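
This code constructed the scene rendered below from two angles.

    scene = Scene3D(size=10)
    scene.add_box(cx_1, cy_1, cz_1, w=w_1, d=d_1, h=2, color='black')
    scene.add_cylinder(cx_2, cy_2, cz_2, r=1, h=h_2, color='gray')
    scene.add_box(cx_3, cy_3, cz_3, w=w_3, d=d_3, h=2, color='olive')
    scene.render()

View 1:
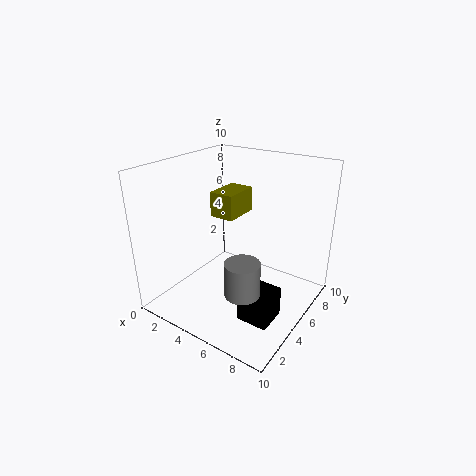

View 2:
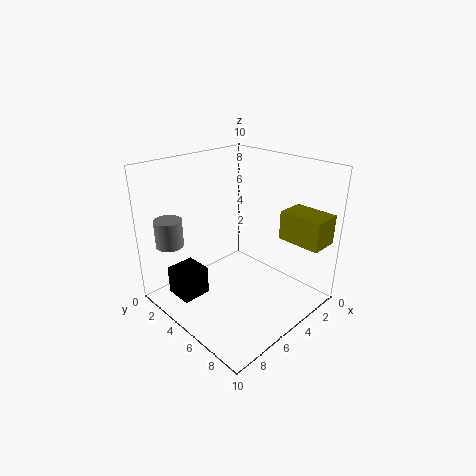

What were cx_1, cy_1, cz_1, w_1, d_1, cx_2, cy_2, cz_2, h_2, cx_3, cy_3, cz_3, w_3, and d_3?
cx_1 = 7; cy_1 = 2; cz_1 = 1; w_1 = 2; d_1 = 2; cx_2 = 8; cy_2 = 1; cz_2 = 4; h_2 = 2; cx_3 = 1; cy_3 = 7; cz_3 = 5; w_3 = 2; d_3 = 3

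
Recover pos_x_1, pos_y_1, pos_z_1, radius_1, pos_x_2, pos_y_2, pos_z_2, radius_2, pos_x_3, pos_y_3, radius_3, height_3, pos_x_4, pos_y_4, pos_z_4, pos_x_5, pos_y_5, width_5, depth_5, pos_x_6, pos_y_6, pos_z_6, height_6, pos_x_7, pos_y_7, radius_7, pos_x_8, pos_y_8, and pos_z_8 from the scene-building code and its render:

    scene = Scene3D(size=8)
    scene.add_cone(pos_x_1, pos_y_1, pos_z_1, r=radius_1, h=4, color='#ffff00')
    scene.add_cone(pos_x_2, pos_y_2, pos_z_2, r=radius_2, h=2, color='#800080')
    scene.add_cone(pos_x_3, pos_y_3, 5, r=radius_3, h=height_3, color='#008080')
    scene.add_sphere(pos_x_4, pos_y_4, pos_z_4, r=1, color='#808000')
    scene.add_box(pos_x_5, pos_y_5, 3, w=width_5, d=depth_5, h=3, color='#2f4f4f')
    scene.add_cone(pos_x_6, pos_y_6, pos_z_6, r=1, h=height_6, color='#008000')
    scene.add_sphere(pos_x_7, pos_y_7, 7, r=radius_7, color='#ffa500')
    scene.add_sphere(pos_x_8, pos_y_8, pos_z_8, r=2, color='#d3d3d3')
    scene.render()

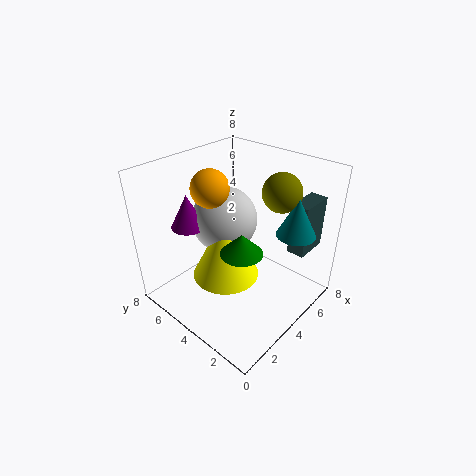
pos_x_1 = 4
pos_y_1 = 5
pos_z_1 = 1
radius_1 = 2
pos_x_2 = 3
pos_y_2 = 7
pos_z_2 = 4
radius_2 = 1
pos_x_3 = 5
pos_y_3 = 1
radius_3 = 1
height_3 = 2
pos_x_4 = 5
pos_y_4 = 2
pos_z_4 = 7
pos_x_5 = 6
pos_y_5 = 1
width_5 = 2
depth_5 = 1
pos_x_6 = 2
pos_y_6 = 2
pos_z_6 = 5
height_6 = 1
pos_x_7 = 3
pos_y_7 = 5
radius_7 = 1
pos_x_8 = 5
pos_y_8 = 6
pos_z_8 = 4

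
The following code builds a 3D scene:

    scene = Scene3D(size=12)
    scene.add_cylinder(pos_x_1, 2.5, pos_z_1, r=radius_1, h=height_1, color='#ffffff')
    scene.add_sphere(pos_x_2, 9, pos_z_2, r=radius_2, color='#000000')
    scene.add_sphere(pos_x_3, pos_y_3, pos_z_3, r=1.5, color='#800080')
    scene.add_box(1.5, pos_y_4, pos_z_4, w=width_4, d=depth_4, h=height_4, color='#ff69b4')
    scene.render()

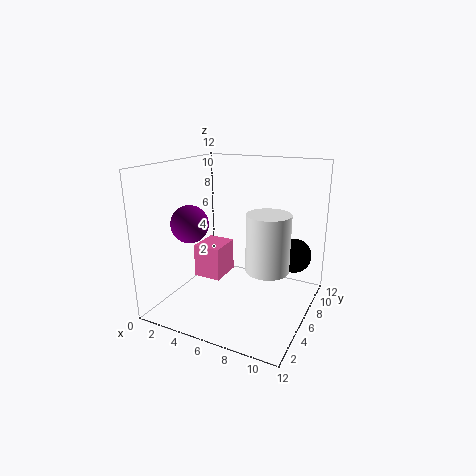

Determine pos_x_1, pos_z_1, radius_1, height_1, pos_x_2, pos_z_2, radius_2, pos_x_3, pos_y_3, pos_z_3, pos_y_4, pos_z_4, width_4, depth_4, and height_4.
pos_x_1 = 10; pos_z_1 = 5.5; radius_1 = 1.5; height_1 = 4; pos_x_2 = 10; pos_z_2 = 4; radius_2 = 1.5; pos_x_3 = 3; pos_y_3 = 3.5; pos_z_3 = 7.5; pos_y_4 = 6; pos_z_4 = 1.5; width_4 = 2.5; depth_4 = 3; height_4 = 3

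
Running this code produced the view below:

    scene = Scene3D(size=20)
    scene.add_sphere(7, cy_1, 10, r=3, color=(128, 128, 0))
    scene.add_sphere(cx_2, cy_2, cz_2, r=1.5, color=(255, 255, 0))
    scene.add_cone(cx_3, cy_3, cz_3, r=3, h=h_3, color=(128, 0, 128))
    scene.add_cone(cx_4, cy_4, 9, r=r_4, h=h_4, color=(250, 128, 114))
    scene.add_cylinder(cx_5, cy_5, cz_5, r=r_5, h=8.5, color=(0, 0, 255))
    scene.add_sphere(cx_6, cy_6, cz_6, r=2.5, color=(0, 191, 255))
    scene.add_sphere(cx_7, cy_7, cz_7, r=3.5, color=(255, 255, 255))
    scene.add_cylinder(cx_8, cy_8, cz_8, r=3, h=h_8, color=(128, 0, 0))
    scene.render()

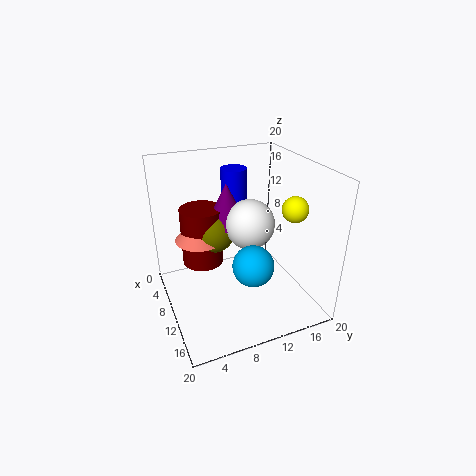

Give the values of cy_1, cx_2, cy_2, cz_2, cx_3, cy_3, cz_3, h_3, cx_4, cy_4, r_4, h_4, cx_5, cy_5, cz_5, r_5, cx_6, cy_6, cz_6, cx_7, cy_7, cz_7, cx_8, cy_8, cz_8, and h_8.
cy_1 = 7.5
cx_2 = 18
cy_2 = 13.5
cz_2 = 17
cx_3 = 7
cy_3 = 9.5
cz_3 = 11
h_3 = 6
cx_4 = 6.5
cy_4 = 5.5
r_4 = 3.5
h_4 = 4
cx_5 = 2.5
cy_5 = 12.5
cz_5 = 9
r_5 = 2
cx_6 = 17
cy_6 = 9
cz_6 = 10
cx_7 = 9.5
cy_7 = 12
cz_7 = 11.5
cx_8 = 6
cy_8 = 6
cz_8 = 5
h_8 = 8.5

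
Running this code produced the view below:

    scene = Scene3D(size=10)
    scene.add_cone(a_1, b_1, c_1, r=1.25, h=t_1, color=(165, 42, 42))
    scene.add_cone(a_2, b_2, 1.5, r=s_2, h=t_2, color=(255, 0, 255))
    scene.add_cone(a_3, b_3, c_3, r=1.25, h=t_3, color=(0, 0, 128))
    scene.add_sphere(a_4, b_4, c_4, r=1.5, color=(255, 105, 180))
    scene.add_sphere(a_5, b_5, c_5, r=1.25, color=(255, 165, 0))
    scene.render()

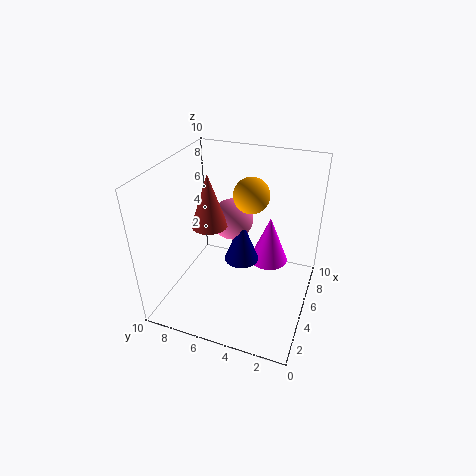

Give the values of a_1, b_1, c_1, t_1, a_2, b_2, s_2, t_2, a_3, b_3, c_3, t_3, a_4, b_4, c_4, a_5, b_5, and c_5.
a_1 = 4.75
b_1 = 7
c_1 = 5.75
t_1 = 3.75
a_2 = 8
b_2 = 3.5
s_2 = 1.5
t_2 = 3.75
a_3 = 5.75
b_3 = 5
c_3 = 2.75
t_3 = 3.25
a_4 = 6.5
b_4 = 6
c_4 = 5.5
a_5 = 6.25
b_5 = 4.5
c_5 = 7.75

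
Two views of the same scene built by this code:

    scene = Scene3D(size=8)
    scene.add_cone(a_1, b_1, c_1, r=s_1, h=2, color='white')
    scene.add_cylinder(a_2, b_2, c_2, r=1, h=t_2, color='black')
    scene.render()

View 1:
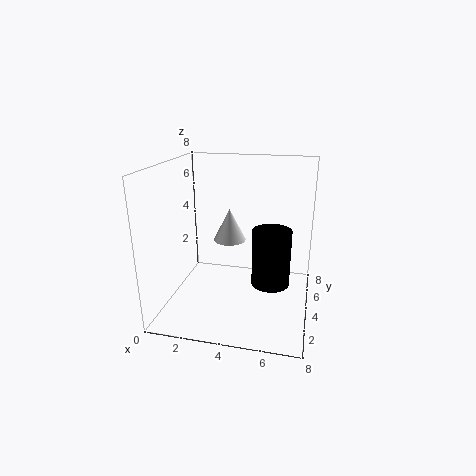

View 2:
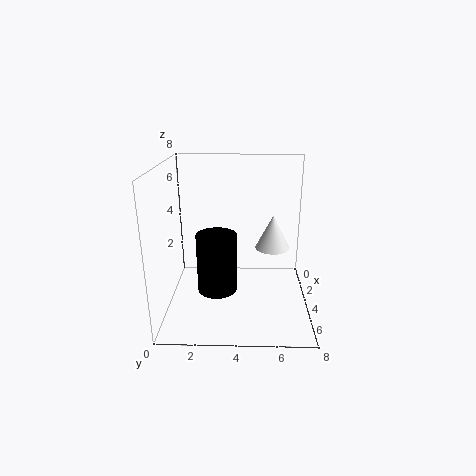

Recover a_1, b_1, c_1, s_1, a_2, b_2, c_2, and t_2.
a_1 = 3; b_1 = 6; c_1 = 3; s_1 = 1; a_2 = 6; b_2 = 3; c_2 = 2; t_2 = 3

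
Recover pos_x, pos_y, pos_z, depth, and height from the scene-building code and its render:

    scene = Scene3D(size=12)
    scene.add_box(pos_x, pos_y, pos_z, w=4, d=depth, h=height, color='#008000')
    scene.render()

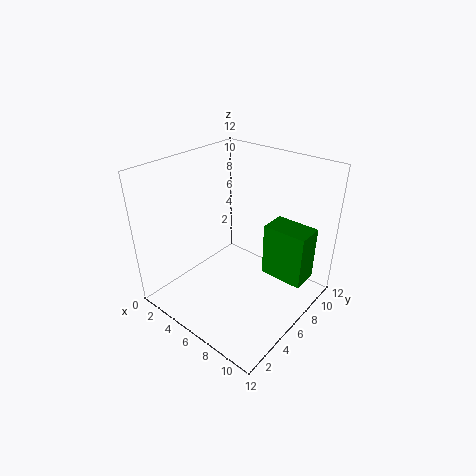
pos_x = 6.5; pos_y = 9; pos_z = 1; depth = 2.5; height = 5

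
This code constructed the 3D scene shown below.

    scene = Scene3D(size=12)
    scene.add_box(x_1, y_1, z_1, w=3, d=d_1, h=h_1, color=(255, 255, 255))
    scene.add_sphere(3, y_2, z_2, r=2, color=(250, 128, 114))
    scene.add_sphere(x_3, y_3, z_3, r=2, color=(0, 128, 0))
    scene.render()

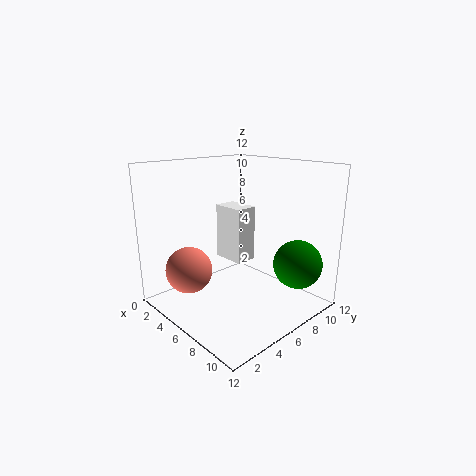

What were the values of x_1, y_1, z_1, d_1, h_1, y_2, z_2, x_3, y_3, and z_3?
x_1 = 2
y_1 = 7
z_1 = 3
d_1 = 2
h_1 = 5
y_2 = 3
z_2 = 3
x_3 = 10
y_3 = 9
z_3 = 4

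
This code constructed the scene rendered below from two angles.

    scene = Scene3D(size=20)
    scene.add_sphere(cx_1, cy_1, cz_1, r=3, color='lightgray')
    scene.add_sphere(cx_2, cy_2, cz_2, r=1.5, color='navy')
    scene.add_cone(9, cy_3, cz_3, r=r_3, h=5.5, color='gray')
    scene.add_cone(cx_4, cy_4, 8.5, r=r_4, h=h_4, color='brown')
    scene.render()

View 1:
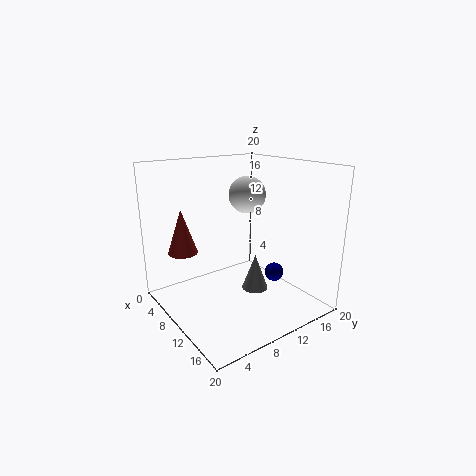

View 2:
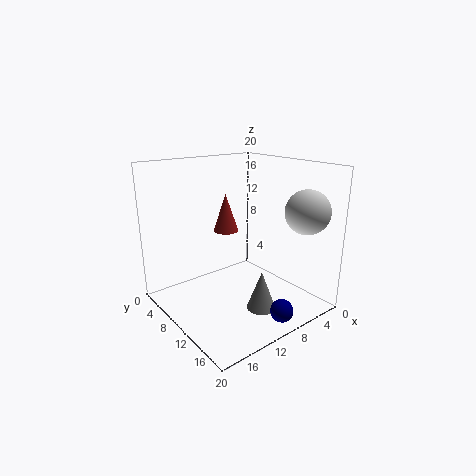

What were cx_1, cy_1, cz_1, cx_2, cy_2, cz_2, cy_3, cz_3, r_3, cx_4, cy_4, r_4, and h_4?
cx_1 = 3.5
cy_1 = 16.5
cz_1 = 14
cx_2 = 9
cy_2 = 18
cz_2 = 2
cy_3 = 14
cz_3 = 0.5
r_3 = 2
cx_4 = 7
cy_4 = 3
r_4 = 2
h_4 = 6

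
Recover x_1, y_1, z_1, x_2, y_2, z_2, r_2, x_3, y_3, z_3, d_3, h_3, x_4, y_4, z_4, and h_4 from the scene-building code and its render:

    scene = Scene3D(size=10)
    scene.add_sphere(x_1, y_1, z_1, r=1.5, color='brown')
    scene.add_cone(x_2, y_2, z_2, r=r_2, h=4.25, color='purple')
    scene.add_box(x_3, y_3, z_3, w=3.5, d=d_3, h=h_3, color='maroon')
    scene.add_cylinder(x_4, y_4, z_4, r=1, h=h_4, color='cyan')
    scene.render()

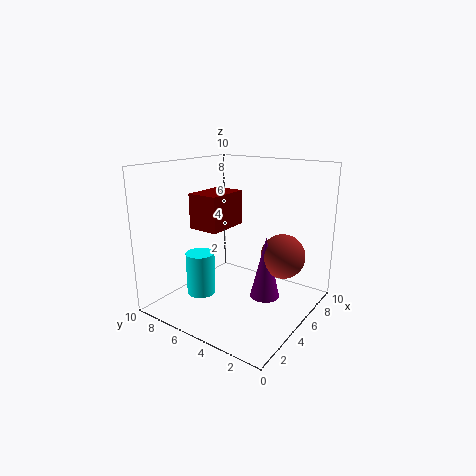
x_1 = 6, y_1 = 2, z_1 = 4, x_2 = 5, y_2 = 2.75, z_2 = 1.25, r_2 = 1, x_3 = 5.25, y_3 = 7.25, z_3 = 4.75, d_3 = 2.5, h_3 = 2.75, x_4 = 3.25, y_4 = 7, z_4 = 1, h_4 = 3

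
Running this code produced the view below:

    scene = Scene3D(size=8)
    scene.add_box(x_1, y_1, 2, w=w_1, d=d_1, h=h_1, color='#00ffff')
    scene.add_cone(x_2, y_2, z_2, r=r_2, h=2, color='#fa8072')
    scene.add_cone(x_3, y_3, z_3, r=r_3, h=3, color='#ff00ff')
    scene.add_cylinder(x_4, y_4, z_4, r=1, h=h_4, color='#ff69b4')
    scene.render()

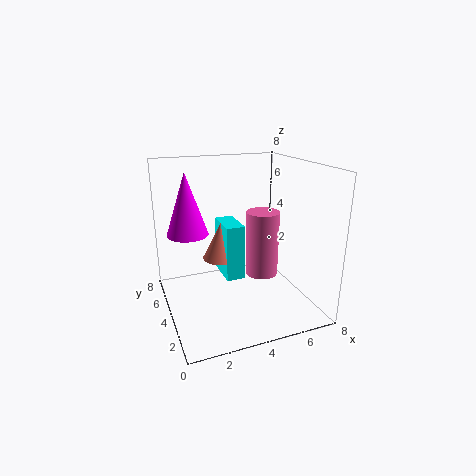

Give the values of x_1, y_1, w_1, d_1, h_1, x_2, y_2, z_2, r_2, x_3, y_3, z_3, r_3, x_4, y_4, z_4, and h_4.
x_1 = 3, y_1 = 3, w_1 = 1, d_1 = 2, h_1 = 3, x_2 = 3, y_2 = 4, z_2 = 3, r_2 = 1, x_3 = 1, y_3 = 3, z_3 = 5, r_3 = 1, x_4 = 6, y_4 = 5, z_4 = 1, h_4 = 4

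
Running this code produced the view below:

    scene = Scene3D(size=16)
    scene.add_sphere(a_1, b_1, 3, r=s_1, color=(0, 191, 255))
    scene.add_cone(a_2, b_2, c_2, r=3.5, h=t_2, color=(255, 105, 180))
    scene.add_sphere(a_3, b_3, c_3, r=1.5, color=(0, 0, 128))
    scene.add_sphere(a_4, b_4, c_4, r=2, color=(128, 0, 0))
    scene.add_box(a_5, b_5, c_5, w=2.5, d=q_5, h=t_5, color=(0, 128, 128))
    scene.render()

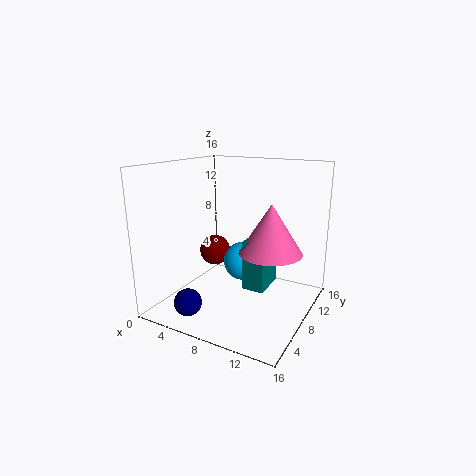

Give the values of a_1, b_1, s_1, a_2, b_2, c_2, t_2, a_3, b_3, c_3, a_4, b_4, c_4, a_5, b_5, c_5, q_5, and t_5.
a_1 = 6
b_1 = 13
s_1 = 2.5
a_2 = 11.5
b_2 = 9
c_2 = 6.5
t_2 = 5.5
a_3 = 4.5
b_3 = 3
c_3 = 1.5
a_4 = 2
b_4 = 12.5
c_4 = 4
a_5 = 9
b_5 = 7
c_5 = 2.5
q_5 = 4
t_5 = 5.5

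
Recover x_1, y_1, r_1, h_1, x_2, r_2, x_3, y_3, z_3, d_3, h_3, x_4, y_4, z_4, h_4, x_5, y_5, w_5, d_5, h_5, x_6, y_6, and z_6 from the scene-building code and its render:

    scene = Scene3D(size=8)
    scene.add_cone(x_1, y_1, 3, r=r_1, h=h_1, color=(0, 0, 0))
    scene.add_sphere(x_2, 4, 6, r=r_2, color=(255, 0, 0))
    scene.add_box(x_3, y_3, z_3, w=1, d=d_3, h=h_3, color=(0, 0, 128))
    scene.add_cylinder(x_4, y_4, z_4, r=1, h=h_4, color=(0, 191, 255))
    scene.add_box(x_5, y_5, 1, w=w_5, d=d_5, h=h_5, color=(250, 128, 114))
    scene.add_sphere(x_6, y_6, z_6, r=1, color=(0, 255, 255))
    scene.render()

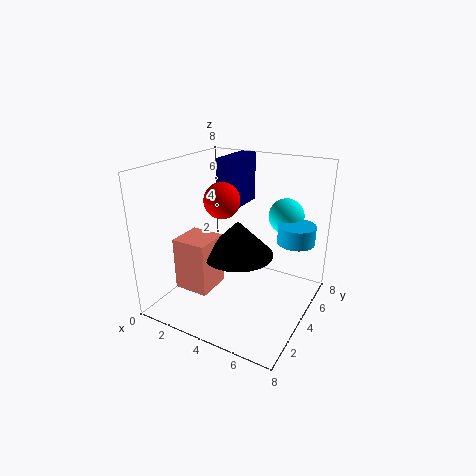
x_1 = 4
y_1 = 4
r_1 = 2
h_1 = 2
x_2 = 3
r_2 = 1
x_3 = 2
y_3 = 5
z_3 = 5
d_3 = 3
h_3 = 3
x_4 = 7
y_4 = 5
z_4 = 4
h_4 = 1
x_5 = 1
y_5 = 2
w_5 = 2
d_5 = 2
h_5 = 3
x_6 = 6
y_6 = 6
z_6 = 5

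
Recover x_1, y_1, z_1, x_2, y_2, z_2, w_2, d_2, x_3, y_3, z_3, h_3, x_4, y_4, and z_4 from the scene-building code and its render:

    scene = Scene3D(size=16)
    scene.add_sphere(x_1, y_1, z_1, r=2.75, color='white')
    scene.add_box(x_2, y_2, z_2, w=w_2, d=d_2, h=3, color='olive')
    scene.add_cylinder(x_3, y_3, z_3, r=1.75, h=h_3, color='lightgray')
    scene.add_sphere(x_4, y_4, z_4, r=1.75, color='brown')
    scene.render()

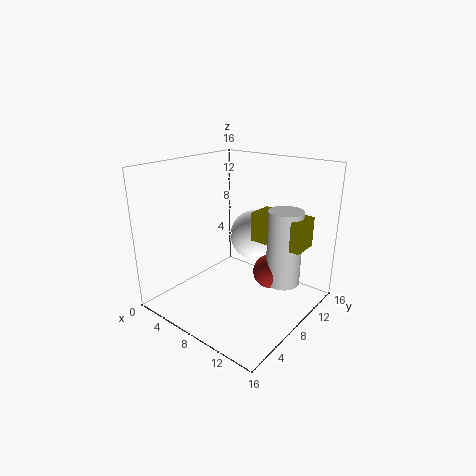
x_1 = 9.25; y_1 = 9.5; z_1 = 8.25; x_2 = 10.5; y_2 = 7; z_2 = 8.75; w_2 = 5.5; d_2 = 2.75; x_3 = 13.75; y_3 = 8.25; z_3 = 4.5; h_3 = 7.75; x_4 = 12.5; y_4 = 7.75; z_4 = 5.5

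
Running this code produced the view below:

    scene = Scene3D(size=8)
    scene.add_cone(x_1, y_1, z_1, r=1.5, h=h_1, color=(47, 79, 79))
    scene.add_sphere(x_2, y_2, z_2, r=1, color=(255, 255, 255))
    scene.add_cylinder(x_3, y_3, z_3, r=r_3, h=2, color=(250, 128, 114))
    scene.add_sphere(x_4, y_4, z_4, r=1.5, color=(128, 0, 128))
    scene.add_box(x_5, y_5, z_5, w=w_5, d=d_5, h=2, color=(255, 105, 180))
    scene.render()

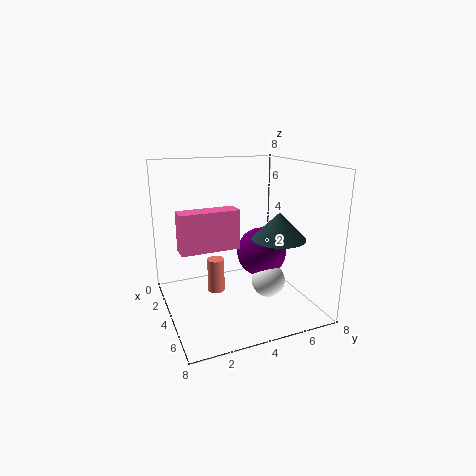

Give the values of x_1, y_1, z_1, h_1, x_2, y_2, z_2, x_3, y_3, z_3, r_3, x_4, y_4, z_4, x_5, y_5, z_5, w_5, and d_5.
x_1 = 5; y_1 = 6; z_1 = 4; h_1 = 1.5; x_2 = 4; y_2 = 6; z_2 = 1; x_3 = 3; y_3 = 3; z_3 = 0.5; r_3 = 0.5; x_4 = 3; y_4 = 6; z_4 = 2.5; x_5 = 4.5; y_5 = 0.5; z_5 = 4; w_5 = 1; d_5 = 3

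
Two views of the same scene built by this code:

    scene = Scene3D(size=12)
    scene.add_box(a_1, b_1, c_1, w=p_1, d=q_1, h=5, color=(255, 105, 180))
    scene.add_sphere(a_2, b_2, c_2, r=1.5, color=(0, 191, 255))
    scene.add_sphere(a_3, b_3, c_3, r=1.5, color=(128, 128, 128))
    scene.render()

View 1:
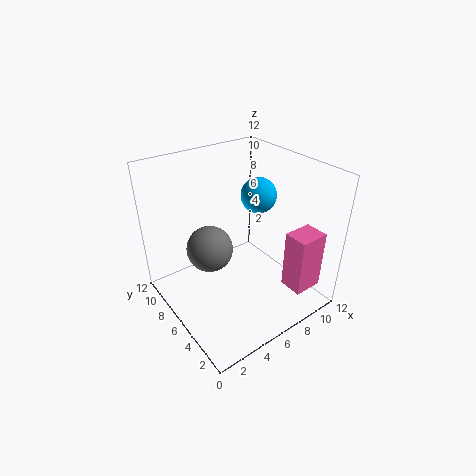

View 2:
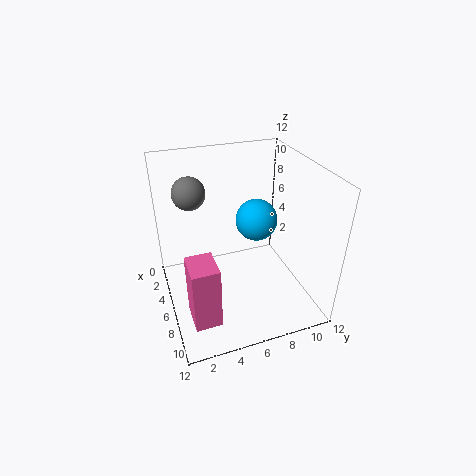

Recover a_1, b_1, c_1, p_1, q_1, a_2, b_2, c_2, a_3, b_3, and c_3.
a_1 = 8.5
b_1 = 1
c_1 = 2
p_1 = 2.5
q_1 = 2
a_2 = 8.5
b_2 = 6.5
c_2 = 9
a_3 = 1.5
b_3 = 3
c_3 = 8.5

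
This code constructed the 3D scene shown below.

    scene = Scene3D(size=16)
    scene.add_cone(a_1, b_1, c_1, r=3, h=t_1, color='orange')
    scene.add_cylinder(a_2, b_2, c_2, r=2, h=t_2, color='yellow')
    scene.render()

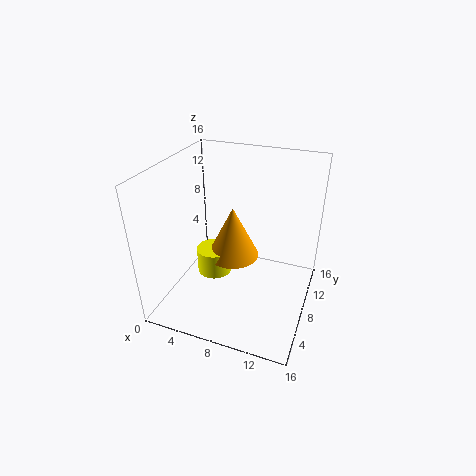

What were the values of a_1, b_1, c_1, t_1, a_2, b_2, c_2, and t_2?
a_1 = 7, b_1 = 9, c_1 = 5, t_1 = 6, a_2 = 5, b_2 = 8, c_2 = 3, t_2 = 3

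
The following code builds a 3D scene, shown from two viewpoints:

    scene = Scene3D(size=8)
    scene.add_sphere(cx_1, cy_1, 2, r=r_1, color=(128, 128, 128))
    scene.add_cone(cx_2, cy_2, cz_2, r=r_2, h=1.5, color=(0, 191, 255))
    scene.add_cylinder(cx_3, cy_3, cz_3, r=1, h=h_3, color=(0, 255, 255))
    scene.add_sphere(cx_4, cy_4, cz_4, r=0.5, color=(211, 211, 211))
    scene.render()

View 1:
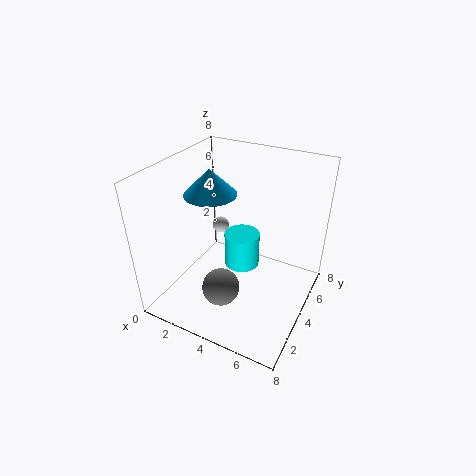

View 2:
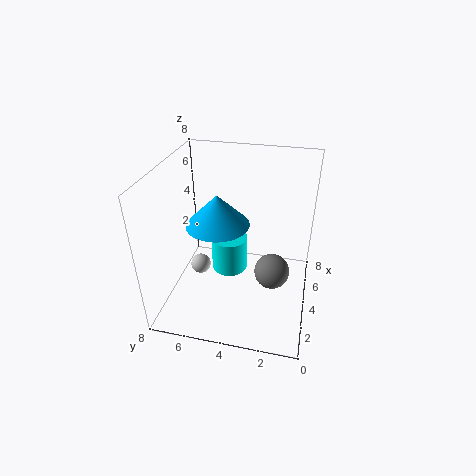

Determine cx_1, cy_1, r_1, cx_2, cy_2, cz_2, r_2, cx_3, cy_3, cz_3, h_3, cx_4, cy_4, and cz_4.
cx_1 = 4, cy_1 = 2, r_1 = 1, cx_2 = 2, cy_2 = 4.5, cz_2 = 6, r_2 = 1.5, cx_3 = 4, cy_3 = 4.5, cz_3 = 2, h_3 = 2, cx_4 = 2, cy_4 = 5.5, cz_4 = 3.5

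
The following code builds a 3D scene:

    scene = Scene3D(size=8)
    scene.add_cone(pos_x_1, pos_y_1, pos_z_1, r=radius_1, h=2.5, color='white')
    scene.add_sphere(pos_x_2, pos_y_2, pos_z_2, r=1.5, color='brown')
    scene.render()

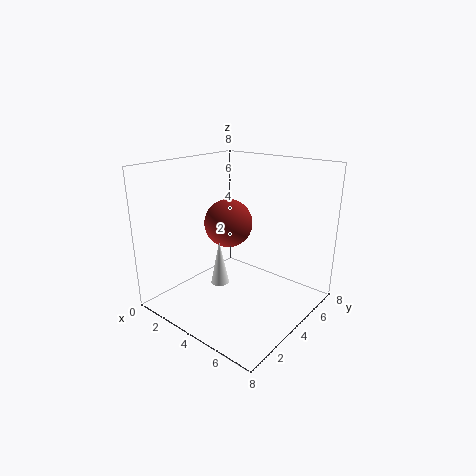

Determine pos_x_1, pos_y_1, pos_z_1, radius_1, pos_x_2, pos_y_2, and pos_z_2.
pos_x_1 = 3.5
pos_y_1 = 3
pos_z_1 = 1.5
radius_1 = 0.5
pos_x_2 = 2
pos_y_2 = 5.5
pos_z_2 = 4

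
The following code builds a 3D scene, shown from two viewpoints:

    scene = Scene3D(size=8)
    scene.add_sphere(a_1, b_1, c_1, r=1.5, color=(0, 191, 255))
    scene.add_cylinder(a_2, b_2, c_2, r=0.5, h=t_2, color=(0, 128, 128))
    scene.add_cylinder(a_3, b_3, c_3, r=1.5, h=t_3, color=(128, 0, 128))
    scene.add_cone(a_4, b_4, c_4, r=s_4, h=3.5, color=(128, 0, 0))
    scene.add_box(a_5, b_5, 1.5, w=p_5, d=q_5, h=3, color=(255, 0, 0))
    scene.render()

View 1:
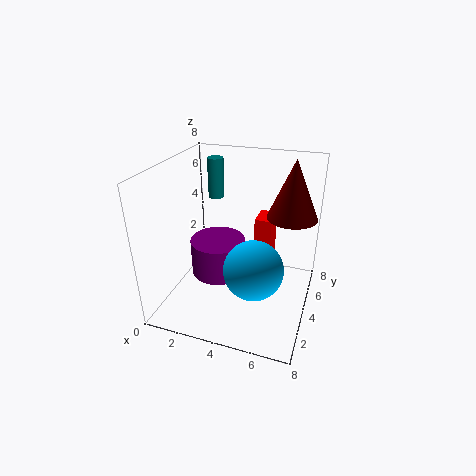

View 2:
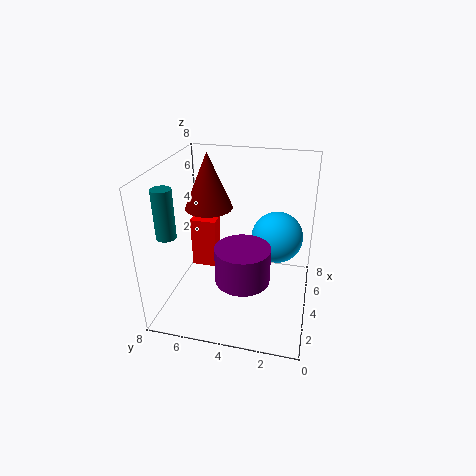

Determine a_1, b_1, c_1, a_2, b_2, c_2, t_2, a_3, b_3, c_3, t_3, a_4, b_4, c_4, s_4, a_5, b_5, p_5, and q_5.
a_1 = 5.5
b_1 = 2
c_1 = 3.5
a_2 = 1.5
b_2 = 7
c_2 = 5
t_2 = 2.5
a_3 = 3
b_3 = 3.5
c_3 = 2
t_3 = 2
a_4 = 6.5
b_4 = 6.5
c_4 = 4.5
s_4 = 1.5
a_5 = 4.5
b_5 = 5.5
p_5 = 1
q_5 = 1.5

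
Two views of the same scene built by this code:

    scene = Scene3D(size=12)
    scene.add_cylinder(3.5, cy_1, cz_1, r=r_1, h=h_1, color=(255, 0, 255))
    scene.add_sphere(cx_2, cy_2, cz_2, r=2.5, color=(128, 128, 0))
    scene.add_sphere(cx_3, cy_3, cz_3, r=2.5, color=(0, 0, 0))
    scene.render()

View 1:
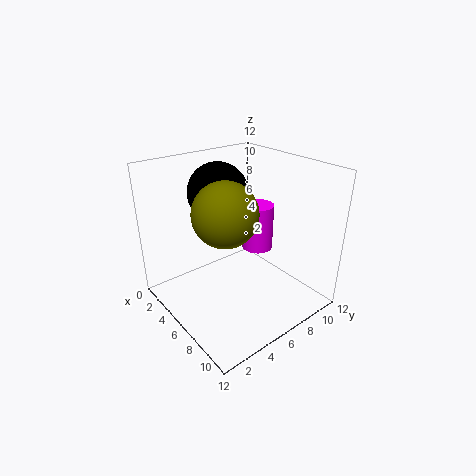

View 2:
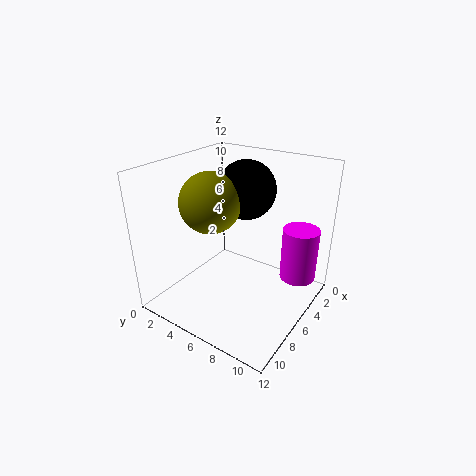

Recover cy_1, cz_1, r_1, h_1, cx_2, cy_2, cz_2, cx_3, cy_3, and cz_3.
cy_1 = 10.5; cz_1 = 2.5; r_1 = 1.5; h_1 = 4.5; cx_2 = 7; cy_2 = 4; cz_2 = 9; cx_3 = 4; cy_3 = 5.5; cz_3 = 9.5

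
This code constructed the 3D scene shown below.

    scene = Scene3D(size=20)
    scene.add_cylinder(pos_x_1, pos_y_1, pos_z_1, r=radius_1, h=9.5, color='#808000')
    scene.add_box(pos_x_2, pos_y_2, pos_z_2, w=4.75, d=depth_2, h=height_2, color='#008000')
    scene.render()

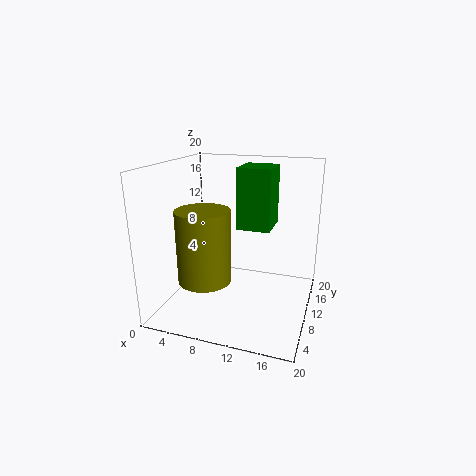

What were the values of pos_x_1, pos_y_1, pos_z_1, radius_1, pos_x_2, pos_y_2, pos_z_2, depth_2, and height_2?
pos_x_1 = 7
pos_y_1 = 5.25
pos_z_1 = 5.5
radius_1 = 3.5
pos_x_2 = 9.5
pos_y_2 = 10.5
pos_z_2 = 11
depth_2 = 5.5
height_2 = 8.5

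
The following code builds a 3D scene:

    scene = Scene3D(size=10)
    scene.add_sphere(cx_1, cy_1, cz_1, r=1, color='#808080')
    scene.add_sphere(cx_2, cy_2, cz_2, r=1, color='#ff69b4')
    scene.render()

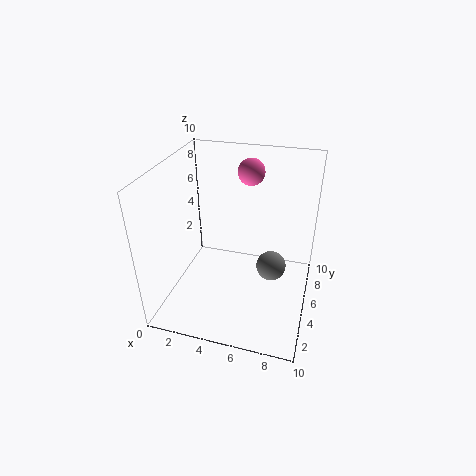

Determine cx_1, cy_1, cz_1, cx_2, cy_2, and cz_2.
cx_1 = 7.5; cy_1 = 4.5; cz_1 = 3.5; cx_2 = 5; cy_2 = 8.5; cz_2 = 8.5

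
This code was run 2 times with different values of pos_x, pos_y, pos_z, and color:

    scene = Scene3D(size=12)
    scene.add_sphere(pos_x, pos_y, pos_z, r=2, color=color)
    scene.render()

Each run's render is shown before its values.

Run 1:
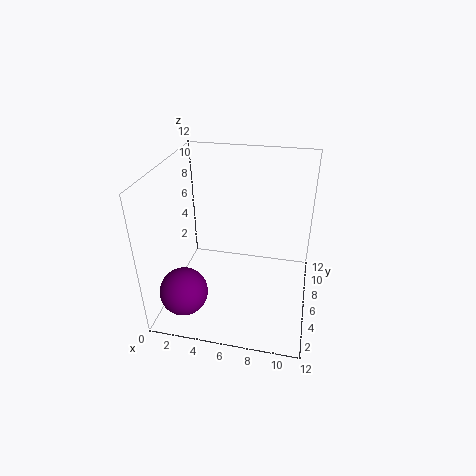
pos_x = 2, pos_y = 3, pos_z = 2, color = 'purple'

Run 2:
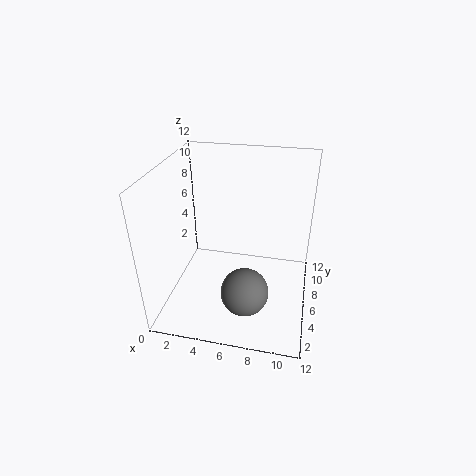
pos_x = 7, pos_y = 4, pos_z = 2, color = 'gray'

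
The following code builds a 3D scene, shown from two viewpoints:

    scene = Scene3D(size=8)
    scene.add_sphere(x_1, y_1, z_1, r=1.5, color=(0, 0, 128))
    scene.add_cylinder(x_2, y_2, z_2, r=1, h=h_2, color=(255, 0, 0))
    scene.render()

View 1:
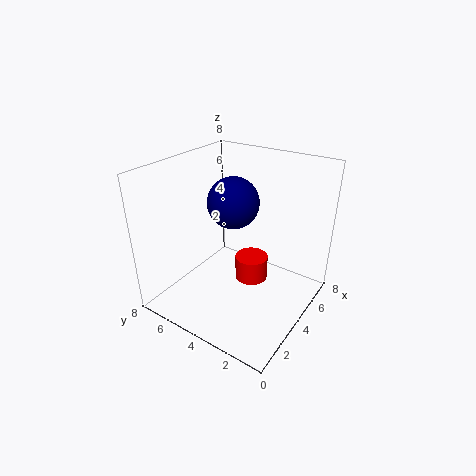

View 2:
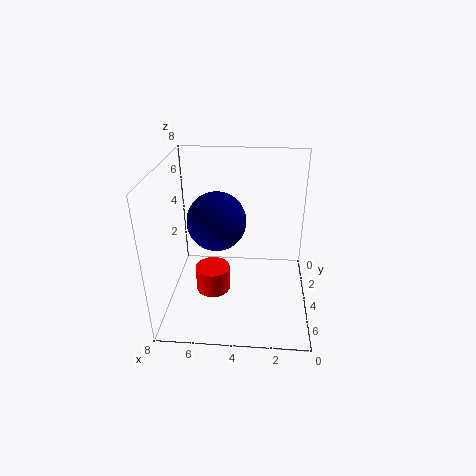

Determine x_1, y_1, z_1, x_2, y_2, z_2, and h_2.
x_1 = 5, y_1 = 5, z_1 = 5.5, x_2 = 5.5, y_2 = 4, z_2 = 0.5, h_2 = 1.5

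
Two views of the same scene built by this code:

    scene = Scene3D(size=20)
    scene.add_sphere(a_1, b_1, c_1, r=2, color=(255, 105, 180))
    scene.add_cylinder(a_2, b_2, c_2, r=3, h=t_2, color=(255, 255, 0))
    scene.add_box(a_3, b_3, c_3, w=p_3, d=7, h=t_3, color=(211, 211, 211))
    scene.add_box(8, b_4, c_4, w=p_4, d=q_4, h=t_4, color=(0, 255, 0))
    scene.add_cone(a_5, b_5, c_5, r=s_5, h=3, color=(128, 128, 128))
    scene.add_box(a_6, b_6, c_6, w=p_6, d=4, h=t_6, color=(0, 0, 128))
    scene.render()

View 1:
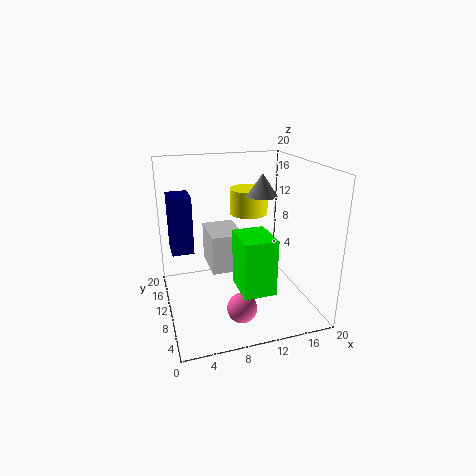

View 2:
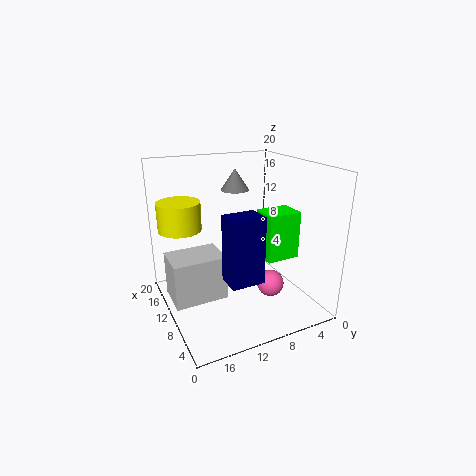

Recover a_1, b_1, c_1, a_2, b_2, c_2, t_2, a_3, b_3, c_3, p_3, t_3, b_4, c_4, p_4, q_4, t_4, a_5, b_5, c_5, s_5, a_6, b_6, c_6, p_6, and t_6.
a_1 = 9, b_1 = 5, c_1 = 2, a_2 = 14, b_2 = 17, c_2 = 11, t_2 = 4, a_3 = 7, b_3 = 13, c_3 = 3, p_3 = 5, t_3 = 6, b_4 = 1, c_4 = 6, p_4 = 4, q_4 = 5, t_4 = 7, a_5 = 13, b_5 = 9, c_5 = 16, s_5 = 2, a_6 = 1, b_6 = 11, c_6 = 8, p_6 = 3, t_6 = 8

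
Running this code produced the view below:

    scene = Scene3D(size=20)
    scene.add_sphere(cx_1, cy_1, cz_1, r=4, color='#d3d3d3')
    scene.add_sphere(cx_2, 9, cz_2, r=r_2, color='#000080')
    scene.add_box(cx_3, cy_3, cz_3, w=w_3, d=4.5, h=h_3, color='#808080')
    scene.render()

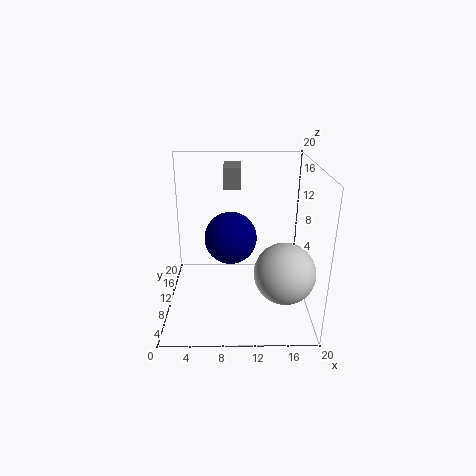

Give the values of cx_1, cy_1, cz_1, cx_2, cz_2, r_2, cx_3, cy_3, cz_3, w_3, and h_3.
cx_1 = 16; cy_1 = 5.5; cz_1 = 7; cx_2 = 9; cz_2 = 10.5; r_2 = 3.5; cx_3 = 8; cy_3 = 13; cz_3 = 16; w_3 = 2.5; h_3 = 3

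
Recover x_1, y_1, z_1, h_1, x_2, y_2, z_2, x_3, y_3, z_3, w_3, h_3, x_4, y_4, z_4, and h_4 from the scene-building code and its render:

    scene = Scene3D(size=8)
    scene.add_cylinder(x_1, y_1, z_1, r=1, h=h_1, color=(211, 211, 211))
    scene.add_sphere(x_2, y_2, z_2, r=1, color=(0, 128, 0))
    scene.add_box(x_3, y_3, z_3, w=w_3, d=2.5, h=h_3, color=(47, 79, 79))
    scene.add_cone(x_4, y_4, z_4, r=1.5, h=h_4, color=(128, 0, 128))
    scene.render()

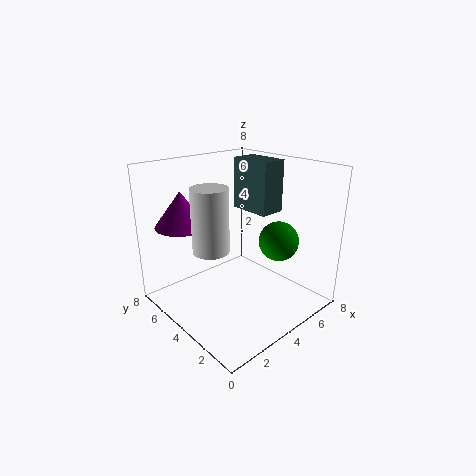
x_1 = 2.5, y_1 = 4.5, z_1 = 3.5, h_1 = 3.5, x_2 = 4.5, y_2 = 1.5, z_2 = 4.5, x_3 = 5.5, y_3 = 3.5, z_3 = 5, w_3 = 1.5, h_3 = 3, x_4 = 2, y_4 = 6.5, z_4 = 4.5, h_4 = 2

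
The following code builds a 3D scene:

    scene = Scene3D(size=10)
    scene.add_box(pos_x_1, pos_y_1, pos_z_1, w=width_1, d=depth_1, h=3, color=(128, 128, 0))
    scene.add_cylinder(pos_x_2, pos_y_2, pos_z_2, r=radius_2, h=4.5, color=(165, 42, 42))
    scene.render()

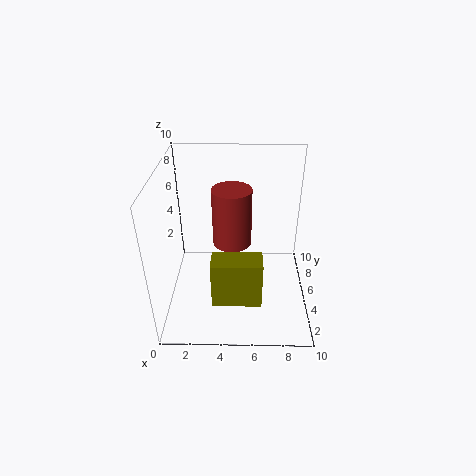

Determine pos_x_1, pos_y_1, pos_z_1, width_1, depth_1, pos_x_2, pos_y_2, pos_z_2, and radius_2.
pos_x_1 = 3.5; pos_y_1 = 0.5; pos_z_1 = 3; width_1 = 3; depth_1 = 1.5; pos_x_2 = 4.5; pos_y_2 = 7.5; pos_z_2 = 3; radius_2 = 1.5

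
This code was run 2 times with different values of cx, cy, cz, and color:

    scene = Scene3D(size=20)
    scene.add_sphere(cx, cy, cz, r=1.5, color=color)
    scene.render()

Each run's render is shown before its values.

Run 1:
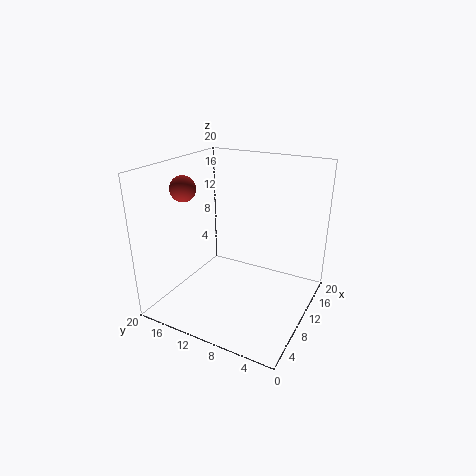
cx = 2.5
cy = 13
cz = 18.5
color = 'brown'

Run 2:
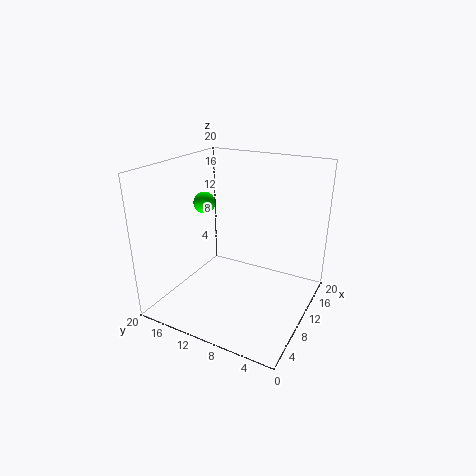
cx = 9.5
cy = 15
cz = 14.5
color = 'lime'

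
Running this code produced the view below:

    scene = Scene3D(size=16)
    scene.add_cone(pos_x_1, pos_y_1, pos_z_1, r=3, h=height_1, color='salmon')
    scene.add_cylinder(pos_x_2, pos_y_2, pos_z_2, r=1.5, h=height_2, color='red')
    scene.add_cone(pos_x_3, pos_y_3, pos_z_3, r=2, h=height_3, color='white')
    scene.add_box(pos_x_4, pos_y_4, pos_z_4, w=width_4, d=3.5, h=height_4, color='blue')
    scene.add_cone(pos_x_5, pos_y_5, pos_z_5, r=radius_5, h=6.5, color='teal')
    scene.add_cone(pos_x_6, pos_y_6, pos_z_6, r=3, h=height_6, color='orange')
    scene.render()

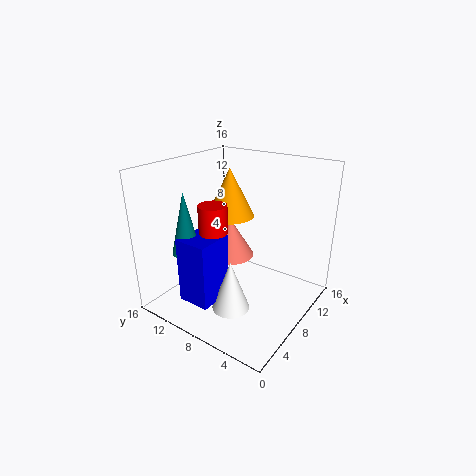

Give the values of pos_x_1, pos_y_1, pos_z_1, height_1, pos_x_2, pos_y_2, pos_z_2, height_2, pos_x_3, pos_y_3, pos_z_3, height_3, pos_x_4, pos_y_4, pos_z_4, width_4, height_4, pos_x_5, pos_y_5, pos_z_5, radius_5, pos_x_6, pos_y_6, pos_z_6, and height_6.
pos_x_1 = 12; pos_y_1 = 12; pos_z_1 = 3; height_1 = 5; pos_x_2 = 5; pos_y_2 = 9; pos_z_2 = 9.5; height_2 = 3; pos_x_3 = 4.5; pos_y_3 = 6.5; pos_z_3 = 1.5; height_3 = 5.5; pos_x_4 = 1.5; pos_y_4 = 7.5; pos_z_4 = 2.5; width_4 = 4; height_4 = 7; pos_x_5 = 3; pos_y_5 = 11; pos_z_5 = 7.5; radius_5 = 1.5; pos_x_6 = 12; pos_y_6 = 12; pos_z_6 = 8.5; height_6 = 6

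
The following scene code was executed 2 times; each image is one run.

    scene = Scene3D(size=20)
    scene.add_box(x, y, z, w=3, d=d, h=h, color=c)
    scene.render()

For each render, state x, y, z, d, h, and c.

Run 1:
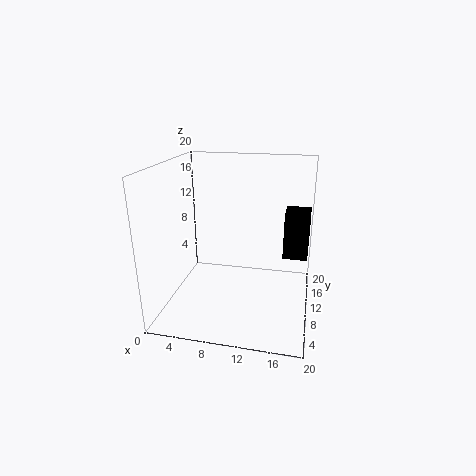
x = 16.5; y = 6; z = 9.5; d = 3.5; h = 5.75; c = 'black'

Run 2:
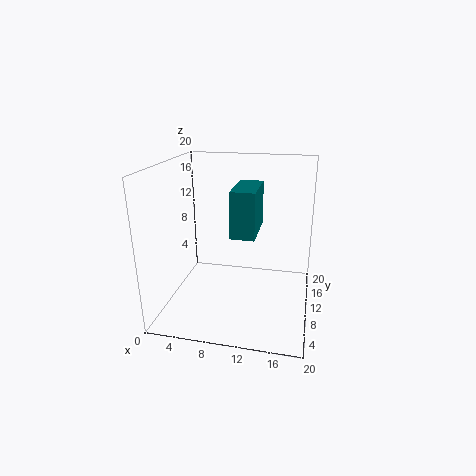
x = 10.25; y = 4.25; z = 12.25; d = 6.5; h = 5.75; c = 'teal'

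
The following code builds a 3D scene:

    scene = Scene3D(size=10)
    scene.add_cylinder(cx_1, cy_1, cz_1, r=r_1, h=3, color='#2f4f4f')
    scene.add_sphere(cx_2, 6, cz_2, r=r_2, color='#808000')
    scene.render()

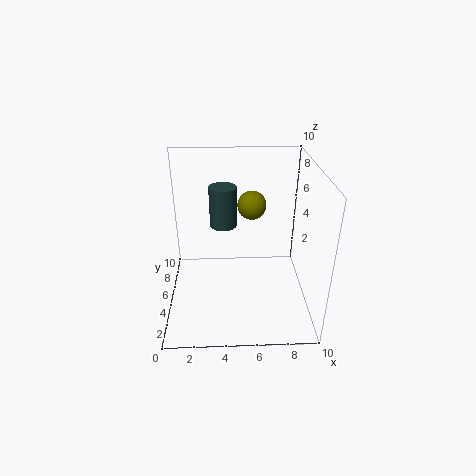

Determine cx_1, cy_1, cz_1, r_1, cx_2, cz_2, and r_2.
cx_1 = 4, cy_1 = 7, cz_1 = 5, r_1 = 1, cx_2 = 6, cz_2 = 7, r_2 = 1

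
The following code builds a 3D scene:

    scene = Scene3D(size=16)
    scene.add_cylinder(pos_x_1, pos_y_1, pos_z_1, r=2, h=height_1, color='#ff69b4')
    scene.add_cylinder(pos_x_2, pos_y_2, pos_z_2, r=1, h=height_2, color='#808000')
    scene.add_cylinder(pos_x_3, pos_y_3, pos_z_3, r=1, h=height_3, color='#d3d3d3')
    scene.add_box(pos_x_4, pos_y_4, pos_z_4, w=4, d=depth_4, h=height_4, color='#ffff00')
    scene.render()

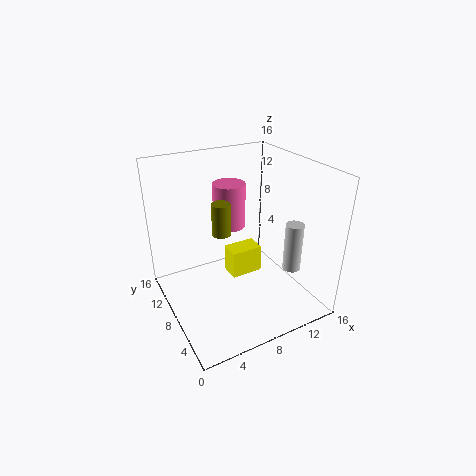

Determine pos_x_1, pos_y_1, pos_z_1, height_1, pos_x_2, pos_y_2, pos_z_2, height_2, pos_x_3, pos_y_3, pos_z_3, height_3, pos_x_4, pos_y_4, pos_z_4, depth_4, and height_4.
pos_x_1 = 9.5, pos_y_1 = 13, pos_z_1 = 7, height_1 = 5.5, pos_x_2 = 6, pos_y_2 = 8, pos_z_2 = 9, height_2 = 3.5, pos_x_3 = 13, pos_y_3 = 4.5, pos_z_3 = 4.5, height_3 = 5.5, pos_x_4 = 8.5, pos_y_4 = 10, pos_z_4 = 1, depth_4 = 2.5, height_4 = 3.5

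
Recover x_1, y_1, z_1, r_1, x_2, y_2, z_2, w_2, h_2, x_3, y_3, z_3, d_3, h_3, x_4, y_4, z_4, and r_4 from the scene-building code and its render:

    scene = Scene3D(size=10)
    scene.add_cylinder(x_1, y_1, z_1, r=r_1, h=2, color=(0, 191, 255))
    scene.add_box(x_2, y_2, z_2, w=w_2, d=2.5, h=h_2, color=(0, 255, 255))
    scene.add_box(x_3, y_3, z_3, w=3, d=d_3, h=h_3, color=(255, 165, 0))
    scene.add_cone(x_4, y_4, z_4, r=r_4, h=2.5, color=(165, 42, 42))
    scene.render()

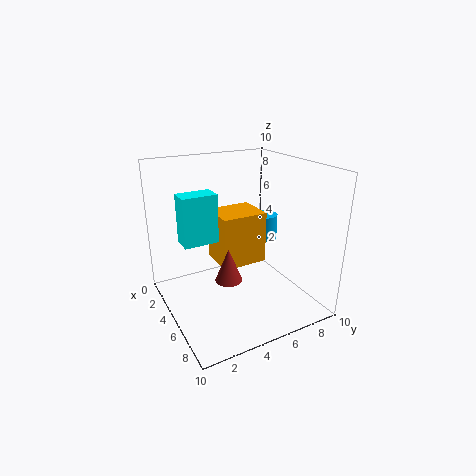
x_1 = 3, y_1 = 8.5, z_1 = 3.5, r_1 = 1, x_2 = 2.5, y_2 = 1.5, z_2 = 4.5, w_2 = 1.5, h_2 = 3.5, x_3 = 1, y_3 = 4.5, z_3 = 2, d_3 = 3.5, h_3 = 4, x_4 = 4.5, y_4 = 4.5, z_4 = 1.5, r_4 = 1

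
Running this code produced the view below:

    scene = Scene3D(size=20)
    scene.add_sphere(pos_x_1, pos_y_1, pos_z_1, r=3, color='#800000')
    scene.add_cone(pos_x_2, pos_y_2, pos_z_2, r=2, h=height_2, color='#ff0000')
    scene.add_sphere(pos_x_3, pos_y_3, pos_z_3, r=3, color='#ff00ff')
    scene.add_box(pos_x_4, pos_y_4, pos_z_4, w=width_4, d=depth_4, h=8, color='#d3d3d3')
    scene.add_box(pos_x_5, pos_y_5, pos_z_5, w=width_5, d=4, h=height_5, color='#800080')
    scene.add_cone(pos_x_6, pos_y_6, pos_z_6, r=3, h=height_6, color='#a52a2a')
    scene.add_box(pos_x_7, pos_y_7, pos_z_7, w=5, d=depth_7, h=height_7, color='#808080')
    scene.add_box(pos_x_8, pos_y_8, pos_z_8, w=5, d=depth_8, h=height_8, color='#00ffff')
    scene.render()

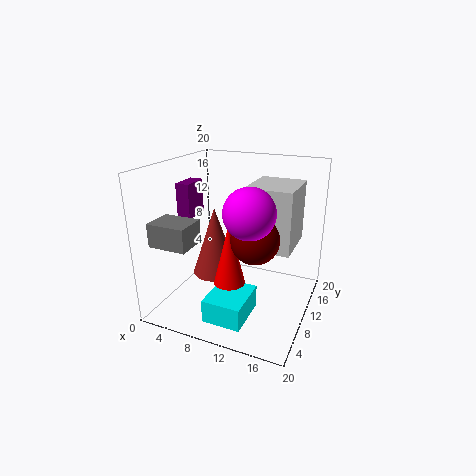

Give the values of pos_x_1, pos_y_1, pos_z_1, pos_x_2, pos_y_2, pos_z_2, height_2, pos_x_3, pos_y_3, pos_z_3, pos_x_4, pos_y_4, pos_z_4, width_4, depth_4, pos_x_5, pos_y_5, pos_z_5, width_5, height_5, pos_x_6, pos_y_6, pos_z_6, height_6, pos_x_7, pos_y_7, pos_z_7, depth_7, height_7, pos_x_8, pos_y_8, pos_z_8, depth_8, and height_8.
pos_x_1 = 14
pos_y_1 = 6
pos_z_1 = 12
pos_x_2 = 11
pos_y_2 = 5
pos_z_2 = 6
height_2 = 8
pos_x_3 = 14
pos_y_3 = 4
pos_z_3 = 16
pos_x_4 = 12
pos_y_4 = 7
pos_z_4 = 10
width_4 = 6
depth_4 = 7
pos_x_5 = 1
pos_y_5 = 9
pos_z_5 = 12
width_5 = 2
height_5 = 5
pos_x_6 = 8
pos_y_6 = 7
pos_z_6 = 6
height_6 = 9
pos_x_7 = 2
pos_y_7 = 1
pos_z_7 = 11
depth_7 = 4
height_7 = 3
pos_x_8 = 9
pos_y_8 = 1
pos_z_8 = 2
depth_8 = 6
height_8 = 3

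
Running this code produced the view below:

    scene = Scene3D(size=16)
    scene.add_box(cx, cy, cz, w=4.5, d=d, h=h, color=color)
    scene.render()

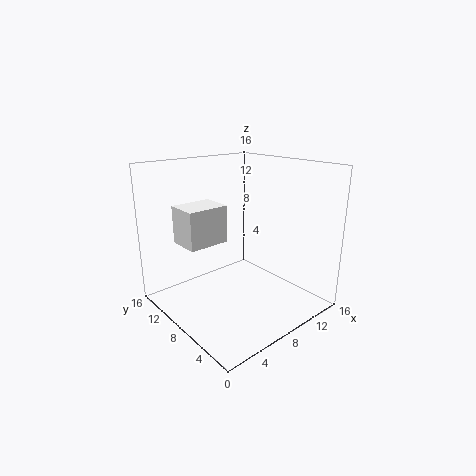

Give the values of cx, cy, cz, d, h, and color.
cx = 2
cy = 8
cz = 8
d = 3.5
h = 4
color = 'white'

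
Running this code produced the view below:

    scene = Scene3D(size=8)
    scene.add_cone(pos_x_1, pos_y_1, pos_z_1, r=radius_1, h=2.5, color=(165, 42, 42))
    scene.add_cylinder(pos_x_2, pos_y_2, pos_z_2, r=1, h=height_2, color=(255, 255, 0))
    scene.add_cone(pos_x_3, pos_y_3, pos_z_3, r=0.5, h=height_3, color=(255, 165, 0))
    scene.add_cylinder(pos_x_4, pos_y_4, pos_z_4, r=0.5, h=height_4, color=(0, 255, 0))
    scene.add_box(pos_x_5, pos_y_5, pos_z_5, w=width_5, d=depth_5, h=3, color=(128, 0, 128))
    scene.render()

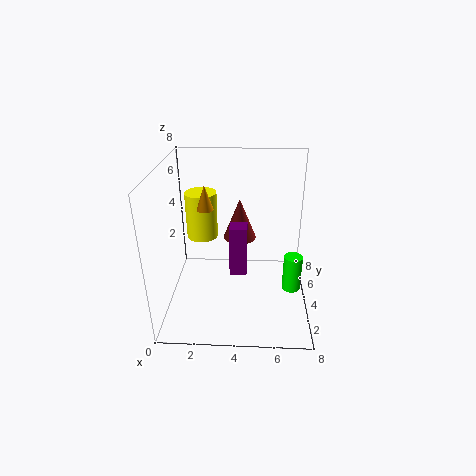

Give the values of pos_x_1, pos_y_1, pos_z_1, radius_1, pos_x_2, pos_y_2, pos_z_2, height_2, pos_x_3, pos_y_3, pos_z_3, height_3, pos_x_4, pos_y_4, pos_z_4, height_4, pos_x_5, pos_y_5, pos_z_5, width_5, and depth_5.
pos_x_1 = 4; pos_y_1 = 6; pos_z_1 = 3; radius_1 = 1; pos_x_2 = 1.5; pos_y_2 = 7; pos_z_2 = 2.5; height_2 = 3; pos_x_3 = 2; pos_y_3 = 5.5; pos_z_3 = 5; height_3 = 1.5; pos_x_4 = 7; pos_y_4 = 3; pos_z_4 = 1.5; height_4 = 2; pos_x_5 = 3.5; pos_y_5 = 4; pos_z_5 = 1.5; width_5 = 1; depth_5 = 1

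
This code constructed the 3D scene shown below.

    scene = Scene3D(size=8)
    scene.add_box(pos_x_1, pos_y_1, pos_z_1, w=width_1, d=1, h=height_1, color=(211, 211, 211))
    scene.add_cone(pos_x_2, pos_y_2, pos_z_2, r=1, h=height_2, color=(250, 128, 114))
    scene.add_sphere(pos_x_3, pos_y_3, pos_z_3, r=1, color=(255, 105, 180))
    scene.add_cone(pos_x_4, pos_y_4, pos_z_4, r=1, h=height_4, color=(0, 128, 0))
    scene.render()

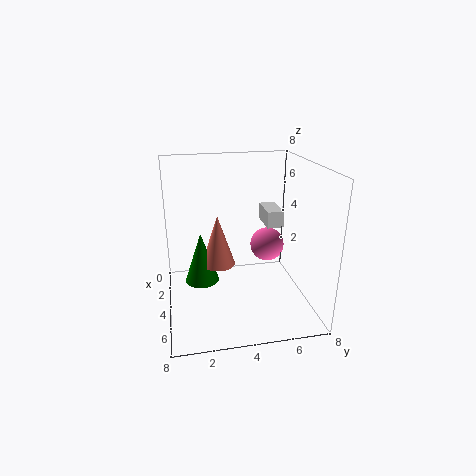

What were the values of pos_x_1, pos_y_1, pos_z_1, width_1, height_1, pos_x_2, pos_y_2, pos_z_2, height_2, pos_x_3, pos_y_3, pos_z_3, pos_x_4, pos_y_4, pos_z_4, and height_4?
pos_x_1 = 1
pos_y_1 = 6
pos_z_1 = 4
width_1 = 2
height_1 = 1
pos_x_2 = 3
pos_y_2 = 3
pos_z_2 = 2
height_2 = 3
pos_x_3 = 3
pos_y_3 = 6
pos_z_3 = 3
pos_x_4 = 3
pos_y_4 = 2
pos_z_4 = 1
height_4 = 3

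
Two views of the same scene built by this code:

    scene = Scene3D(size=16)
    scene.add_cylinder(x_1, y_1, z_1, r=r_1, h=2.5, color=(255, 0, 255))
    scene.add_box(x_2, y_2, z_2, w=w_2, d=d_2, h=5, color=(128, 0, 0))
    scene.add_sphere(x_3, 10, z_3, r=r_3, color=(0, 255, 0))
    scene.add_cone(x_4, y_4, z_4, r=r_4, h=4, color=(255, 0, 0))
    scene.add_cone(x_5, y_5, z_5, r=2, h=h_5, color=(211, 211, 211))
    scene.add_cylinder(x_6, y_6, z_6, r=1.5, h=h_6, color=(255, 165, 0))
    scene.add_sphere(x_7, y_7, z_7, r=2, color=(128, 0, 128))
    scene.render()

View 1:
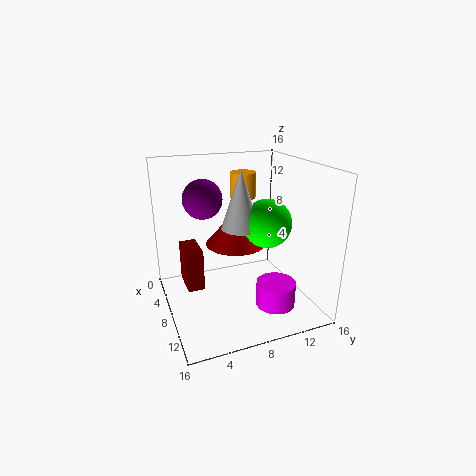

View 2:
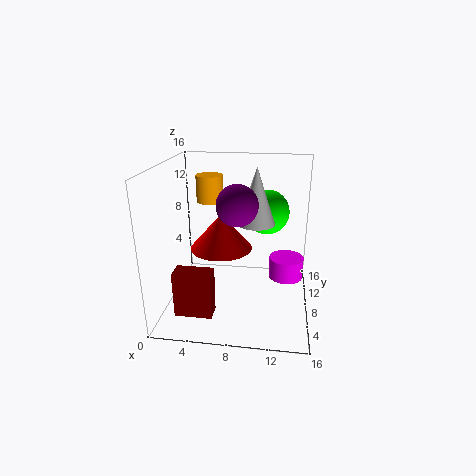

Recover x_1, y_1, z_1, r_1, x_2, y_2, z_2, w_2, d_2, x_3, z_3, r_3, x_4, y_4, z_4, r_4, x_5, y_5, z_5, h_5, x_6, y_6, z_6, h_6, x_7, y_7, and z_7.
x_1 = 13.5, y_1 = 10, z_1 = 2.5, r_1 = 2, x_2 = 2, y_2 = 2.5, z_2 = 1, w_2 = 4, d_2 = 2, x_3 = 11, z_3 = 10.5, r_3 = 2.5, x_4 = 6, y_4 = 8.5, z_4 = 6.5, r_4 = 3.5, x_5 = 10, y_5 = 7.5, z_5 = 10, h_5 = 6, x_6 = 4.5, y_6 = 10, z_6 = 11.5, h_6 = 3, x_7 = 8.5, y_7 = 4, z_7 = 13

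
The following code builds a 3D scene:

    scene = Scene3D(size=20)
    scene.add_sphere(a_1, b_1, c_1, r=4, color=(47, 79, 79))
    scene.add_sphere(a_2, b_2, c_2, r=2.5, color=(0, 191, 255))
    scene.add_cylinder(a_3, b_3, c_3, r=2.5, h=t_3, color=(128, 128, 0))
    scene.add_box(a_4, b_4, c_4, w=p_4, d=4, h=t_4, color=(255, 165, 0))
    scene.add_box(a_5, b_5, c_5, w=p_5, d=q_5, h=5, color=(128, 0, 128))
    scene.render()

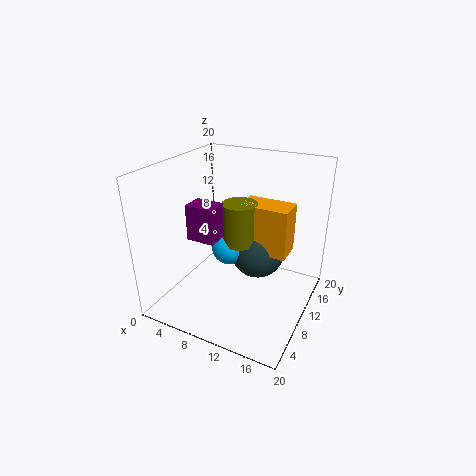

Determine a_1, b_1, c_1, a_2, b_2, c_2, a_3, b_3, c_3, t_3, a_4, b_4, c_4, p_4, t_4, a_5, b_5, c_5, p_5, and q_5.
a_1 = 11.5
b_1 = 13.5
c_1 = 6.5
a_2 = 8
b_2 = 11
c_2 = 7.5
a_3 = 9.5
b_3 = 11.5
c_3 = 8.5
t_3 = 6
a_4 = 9.5
b_4 = 11
c_4 = 7.5
p_4 = 7
t_4 = 7
a_5 = 4
b_5 = 6.5
c_5 = 10
p_5 = 4
q_5 = 3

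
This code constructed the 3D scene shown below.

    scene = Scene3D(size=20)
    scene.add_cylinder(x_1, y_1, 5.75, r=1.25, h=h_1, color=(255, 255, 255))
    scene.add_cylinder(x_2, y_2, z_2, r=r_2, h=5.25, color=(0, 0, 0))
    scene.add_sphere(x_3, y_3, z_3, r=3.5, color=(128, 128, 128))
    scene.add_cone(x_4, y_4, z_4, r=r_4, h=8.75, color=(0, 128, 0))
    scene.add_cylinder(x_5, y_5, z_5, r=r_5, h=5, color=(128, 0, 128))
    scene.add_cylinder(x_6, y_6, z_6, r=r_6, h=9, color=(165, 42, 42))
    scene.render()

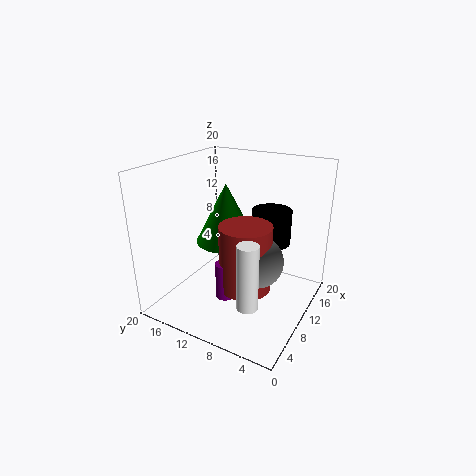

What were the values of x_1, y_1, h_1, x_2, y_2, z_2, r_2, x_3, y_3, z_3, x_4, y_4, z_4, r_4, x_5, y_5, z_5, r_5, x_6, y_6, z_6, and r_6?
x_1 = 2
y_1 = 4.25
h_1 = 8
x_2 = 16.25
y_2 = 7.75
z_2 = 7.25
r_2 = 3
x_3 = 8.5
y_3 = 6.25
z_3 = 8
x_4 = 12.25
y_4 = 13.25
z_4 = 8
r_4 = 4.5
x_5 = 6
y_5 = 9.75
z_5 = 3
r_5 = 1.25
x_6 = 8
y_6 = 7.75
z_6 = 4
r_6 = 3.5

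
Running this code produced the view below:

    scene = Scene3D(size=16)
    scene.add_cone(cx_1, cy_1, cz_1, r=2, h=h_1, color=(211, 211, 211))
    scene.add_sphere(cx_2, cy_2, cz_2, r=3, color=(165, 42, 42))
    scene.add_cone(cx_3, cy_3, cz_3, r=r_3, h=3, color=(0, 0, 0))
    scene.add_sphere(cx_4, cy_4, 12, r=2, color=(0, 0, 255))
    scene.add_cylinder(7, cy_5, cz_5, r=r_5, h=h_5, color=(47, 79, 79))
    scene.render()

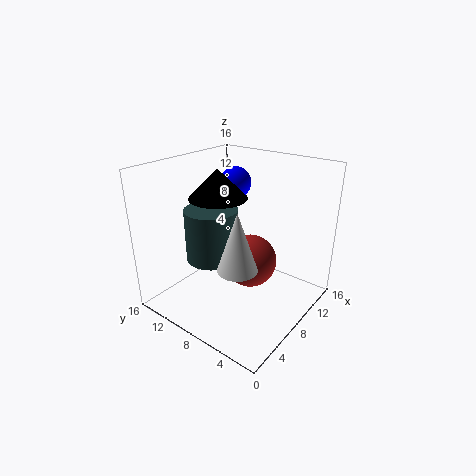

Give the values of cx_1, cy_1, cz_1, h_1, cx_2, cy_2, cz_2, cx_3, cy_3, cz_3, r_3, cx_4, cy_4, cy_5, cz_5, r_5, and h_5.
cx_1 = 4; cy_1 = 5; cz_1 = 7; h_1 = 6; cx_2 = 9; cy_2 = 7; cz_2 = 5; cx_3 = 6; cy_3 = 9; cz_3 = 13; r_3 = 3; cx_4 = 14; cy_4 = 13; cy_5 = 11; cz_5 = 5; r_5 = 3; h_5 = 6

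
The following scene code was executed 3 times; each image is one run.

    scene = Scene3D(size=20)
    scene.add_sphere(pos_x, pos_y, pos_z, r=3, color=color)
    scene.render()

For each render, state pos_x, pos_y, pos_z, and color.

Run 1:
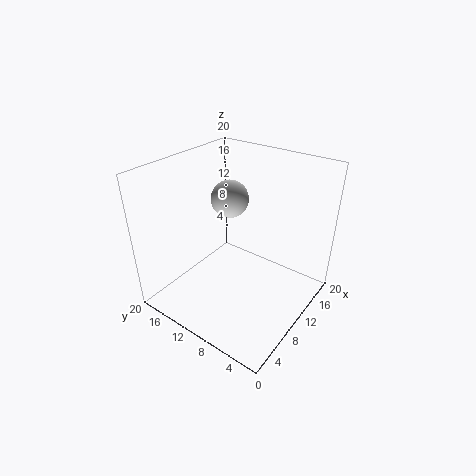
pos_x = 16; pos_y = 16; pos_z = 12; color = 'lightgray'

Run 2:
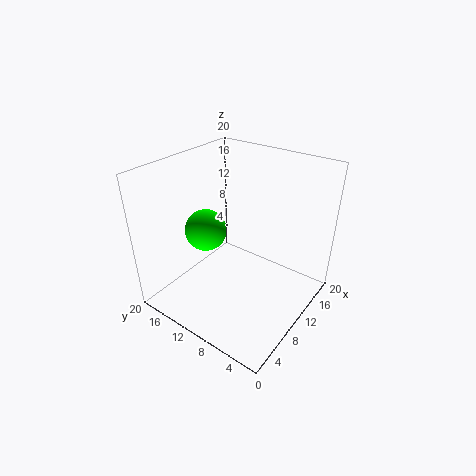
pos_x = 9; pos_y = 15; pos_z = 10; color = 'lime'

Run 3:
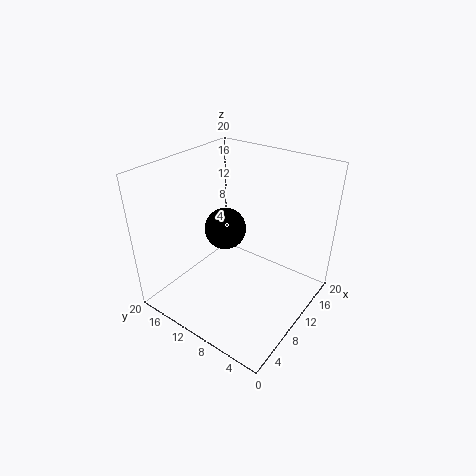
pos_x = 11; pos_y = 13; pos_z = 10; color = 'black'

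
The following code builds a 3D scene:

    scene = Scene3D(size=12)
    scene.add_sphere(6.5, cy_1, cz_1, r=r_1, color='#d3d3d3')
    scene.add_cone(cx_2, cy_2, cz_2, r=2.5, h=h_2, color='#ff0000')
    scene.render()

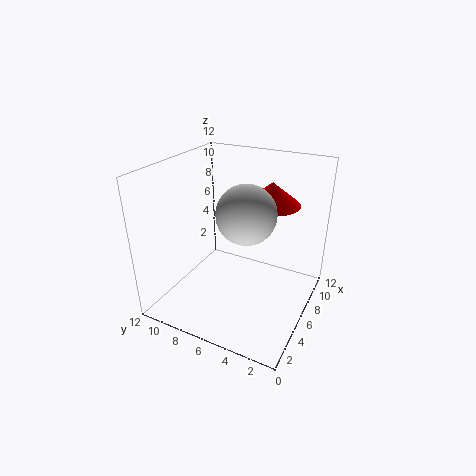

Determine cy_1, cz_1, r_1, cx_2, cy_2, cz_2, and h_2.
cy_1 = 5.5, cz_1 = 8, r_1 = 2.5, cx_2 = 9.5, cy_2 = 4.5, cz_2 = 8, h_2 = 2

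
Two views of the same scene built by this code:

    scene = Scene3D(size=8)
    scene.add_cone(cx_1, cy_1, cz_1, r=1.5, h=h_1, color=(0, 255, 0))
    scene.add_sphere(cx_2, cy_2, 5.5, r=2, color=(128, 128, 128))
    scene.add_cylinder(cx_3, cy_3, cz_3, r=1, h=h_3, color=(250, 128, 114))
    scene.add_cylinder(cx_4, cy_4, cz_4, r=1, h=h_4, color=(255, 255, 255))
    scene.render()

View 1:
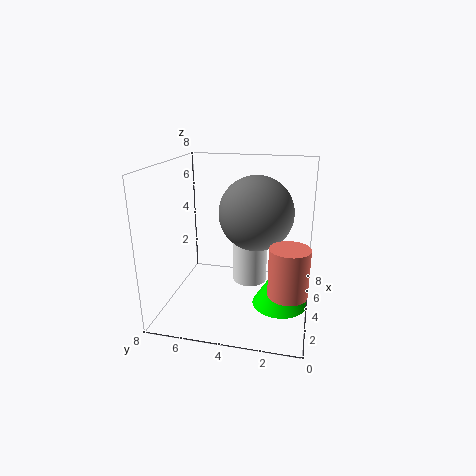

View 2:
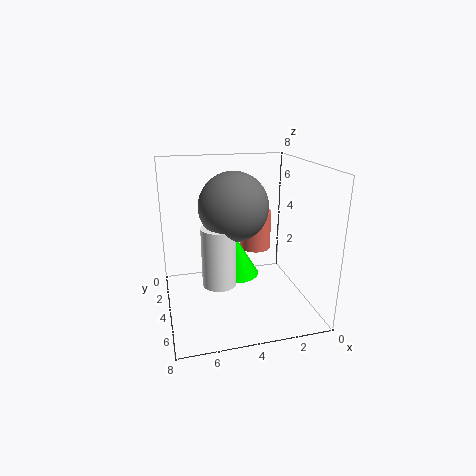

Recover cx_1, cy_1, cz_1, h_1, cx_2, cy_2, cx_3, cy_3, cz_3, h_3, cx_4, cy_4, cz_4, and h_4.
cx_1 = 3.5
cy_1 = 1.5
cz_1 = 0.5
h_1 = 2.5
cx_2 = 4
cy_2 = 3
cx_3 = 2
cy_3 = 1
cz_3 = 2
h_3 = 2.5
cx_4 = 5
cy_4 = 3.5
cz_4 = 1
h_4 = 3.5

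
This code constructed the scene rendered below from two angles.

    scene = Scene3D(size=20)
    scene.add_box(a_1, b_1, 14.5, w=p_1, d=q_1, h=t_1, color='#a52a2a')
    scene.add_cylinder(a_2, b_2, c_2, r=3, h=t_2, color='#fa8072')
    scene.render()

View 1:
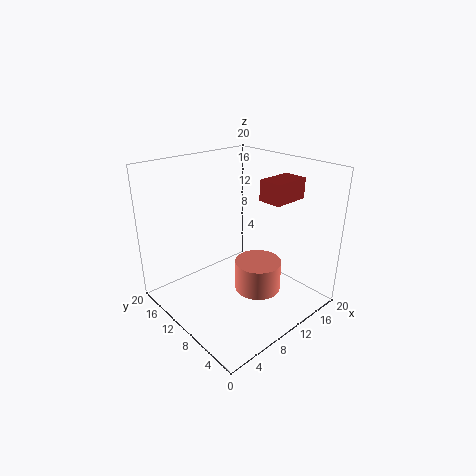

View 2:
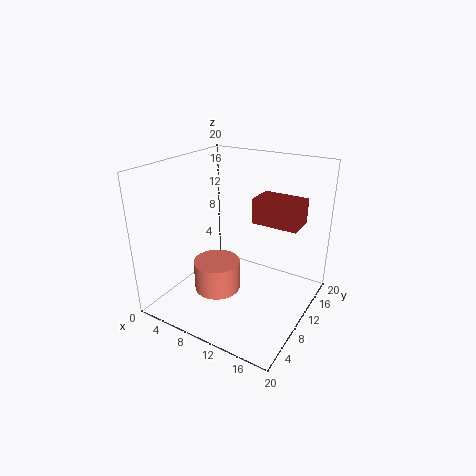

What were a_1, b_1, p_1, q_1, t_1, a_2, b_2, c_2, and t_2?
a_1 = 14, b_1 = 6.5, p_1 = 5.5, q_1 = 3.5, t_1 = 3, a_2 = 9.5, b_2 = 5.5, c_2 = 4.5, t_2 = 4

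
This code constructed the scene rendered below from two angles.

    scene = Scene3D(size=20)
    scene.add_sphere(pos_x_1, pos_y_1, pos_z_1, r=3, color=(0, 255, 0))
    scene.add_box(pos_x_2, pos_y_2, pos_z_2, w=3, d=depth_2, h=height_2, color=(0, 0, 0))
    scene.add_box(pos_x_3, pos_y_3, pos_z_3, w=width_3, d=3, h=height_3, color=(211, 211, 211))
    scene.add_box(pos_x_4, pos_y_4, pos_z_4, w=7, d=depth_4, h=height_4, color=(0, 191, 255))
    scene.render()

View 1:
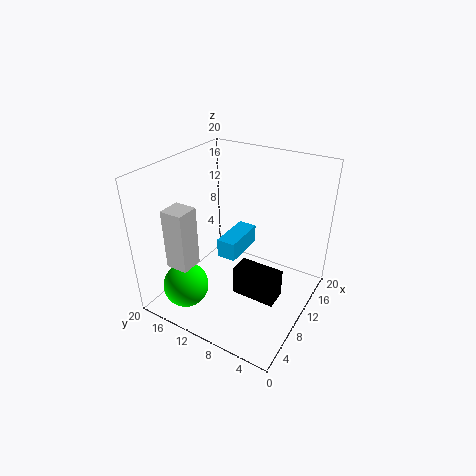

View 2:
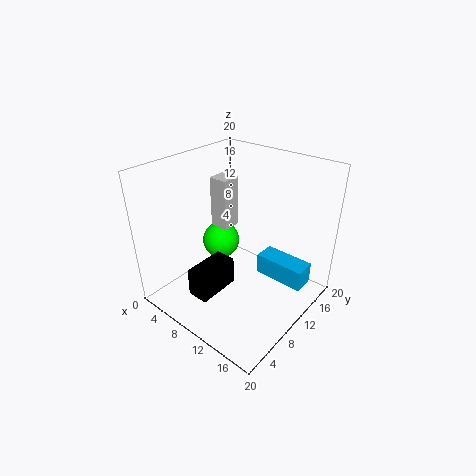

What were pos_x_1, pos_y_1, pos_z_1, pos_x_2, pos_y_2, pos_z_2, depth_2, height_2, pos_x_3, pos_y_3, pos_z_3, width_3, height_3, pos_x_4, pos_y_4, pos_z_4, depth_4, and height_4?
pos_x_1 = 3
pos_y_1 = 14
pos_z_1 = 5
pos_x_2 = 7
pos_y_2 = 3
pos_z_2 = 3
depth_2 = 6
height_2 = 4
pos_x_3 = 2
pos_y_3 = 13
pos_z_3 = 8
width_3 = 3
height_3 = 8
pos_x_4 = 12
pos_y_4 = 12
pos_z_4 = 4
depth_4 = 3
height_4 = 3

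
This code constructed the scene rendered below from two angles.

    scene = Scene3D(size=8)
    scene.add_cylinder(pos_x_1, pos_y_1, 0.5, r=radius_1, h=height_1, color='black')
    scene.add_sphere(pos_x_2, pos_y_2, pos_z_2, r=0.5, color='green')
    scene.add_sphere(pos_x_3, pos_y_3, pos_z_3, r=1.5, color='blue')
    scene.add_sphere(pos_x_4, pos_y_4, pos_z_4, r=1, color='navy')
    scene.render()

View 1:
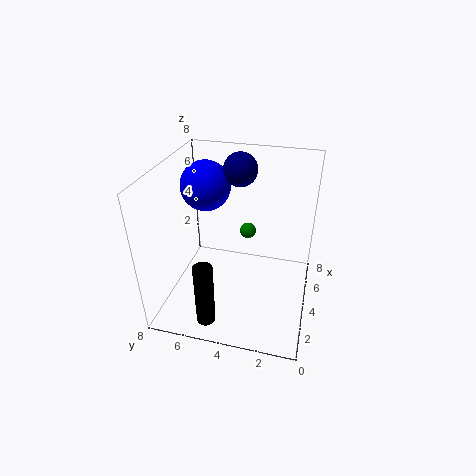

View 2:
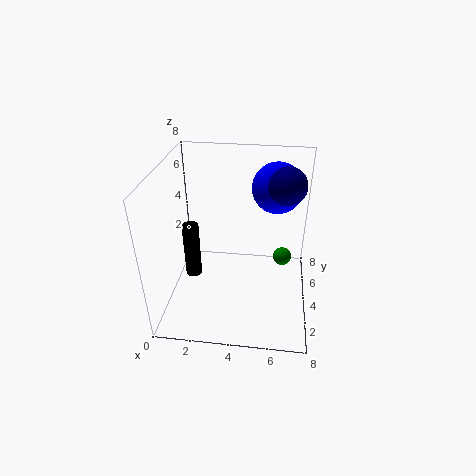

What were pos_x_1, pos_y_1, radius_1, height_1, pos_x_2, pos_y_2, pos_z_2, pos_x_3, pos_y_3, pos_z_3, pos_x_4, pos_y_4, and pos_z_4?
pos_x_1 = 1, pos_y_1 = 5, radius_1 = 0.5, height_1 = 3.5, pos_x_2 = 6.5, pos_y_2 = 4, pos_z_2 = 3, pos_x_3 = 6, pos_y_3 = 6.5, pos_z_3 = 6, pos_x_4 = 6.5, pos_y_4 = 4.5, pos_z_4 = 7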